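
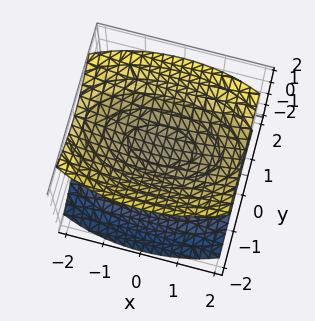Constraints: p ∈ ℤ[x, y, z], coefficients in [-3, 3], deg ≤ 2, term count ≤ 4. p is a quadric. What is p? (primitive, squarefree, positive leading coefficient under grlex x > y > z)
(a) There are 2 components. They look like related sheets of one shape, so recover p as a whole.
(b) deg p = 2. Two sheets facing apart; a quadric.
(c) Symmetries: it's symmetric under y → −y, forcing even powers of y; it's symmetric under z → −z, forcing even powers of z; the x ↦ −x reflection is a symmetry, so x appears only in even powers.
(d) Reading off the gridlines: no y-intercept at any integer in the box; the surface avoids every integer x-axis point in the box.
(e) Solving for integer coefficients yields p as stated.

x^2 + 3*y^2 - 3*z^2 + 1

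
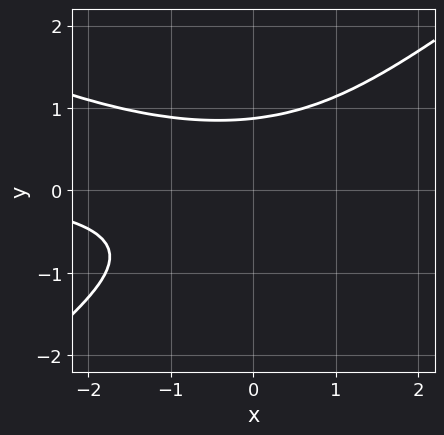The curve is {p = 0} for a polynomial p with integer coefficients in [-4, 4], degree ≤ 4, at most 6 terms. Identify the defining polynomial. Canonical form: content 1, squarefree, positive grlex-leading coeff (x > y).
x^2*y + x*y^2 - 3*y^3 + 2

(a) deg p = 3. No degree-2 curve has this shape.
(b) From the axis intercepts and sections: it misses every integer gridline on the x-axis.
(c) Putting this together gives p.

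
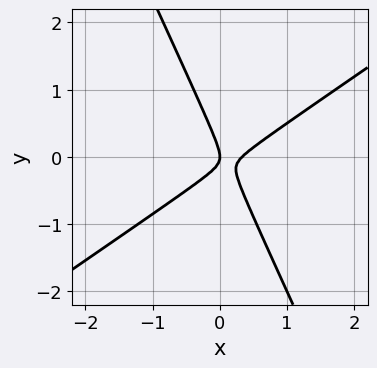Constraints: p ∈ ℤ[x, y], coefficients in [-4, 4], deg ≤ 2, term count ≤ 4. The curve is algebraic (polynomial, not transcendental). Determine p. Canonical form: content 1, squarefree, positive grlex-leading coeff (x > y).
First, degree: the shape is more complex than any degree-1 curve, so deg p = 2.
Then, from the axis intercepts and sections: one y-axis crossing is at y = 0; it meets the x-axis at x = 0 (among the integer gridlines).
Finally, solving for integer coefficients yields p as stated.

3*x^2 - 3*x*y - 2*y^2 - x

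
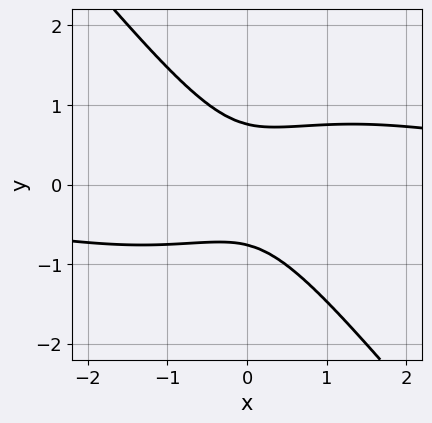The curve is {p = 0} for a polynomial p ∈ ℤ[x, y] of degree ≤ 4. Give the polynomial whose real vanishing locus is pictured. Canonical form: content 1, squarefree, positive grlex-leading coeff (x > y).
x^3*y + 3*x*y^3 + 3*y^4 - 2*x^2 - 1

First, deg p = 4.
Next, from the visible intercepts: no x-intercept at any integer in the box.
Finally, fitting integer coefficients to these (and the overall shape) gives p.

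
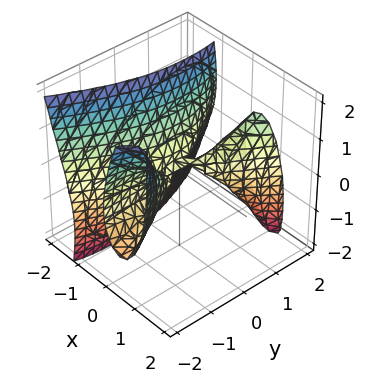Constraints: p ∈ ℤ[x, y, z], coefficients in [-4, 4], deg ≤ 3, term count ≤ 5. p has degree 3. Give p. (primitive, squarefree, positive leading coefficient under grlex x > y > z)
3*x^3 - x*y^2 + x*y*z + z^2

1. The degree is 3 — no degree-2 surface has this shape.
2. Reading off the gridlines: the visible y-axis segment lies entirely on the surface; it meets the x-axis at x = 0 (among the integer gridlines); it crosses the z-axis at the gridline z = 0.
3. Fitting integer coefficients to these (and the overall shape) gives p.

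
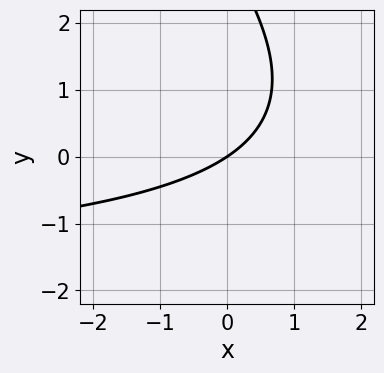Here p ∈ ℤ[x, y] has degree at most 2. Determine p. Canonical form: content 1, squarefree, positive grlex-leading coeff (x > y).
(a) deg p = 2. The shape is more complex than any degree-1 curve.
(b) From the axis intercepts and sections: it meets the y-axis at y = 0 (among the integer gridlines); it crosses the x-axis at the gridline x = 0.
(c) Putting this together gives p.

x*y + y^2 + 2*x - 3*y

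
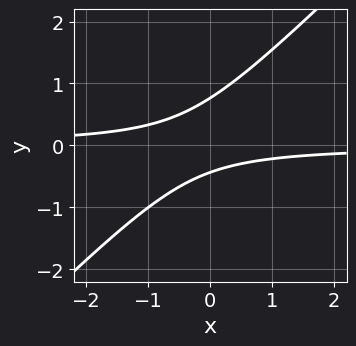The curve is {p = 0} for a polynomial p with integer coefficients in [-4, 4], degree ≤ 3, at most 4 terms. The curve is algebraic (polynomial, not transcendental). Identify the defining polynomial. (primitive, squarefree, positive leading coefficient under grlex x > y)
3*x*y - 3*y^2 + y + 1

(a) The degree is 2 — a generic line meets the curve in up to 2 points.
(b) From the visible intercepts: the curve avoids every integer x-axis point in the box.
(c) Matching integer coefficients to the picture gives p.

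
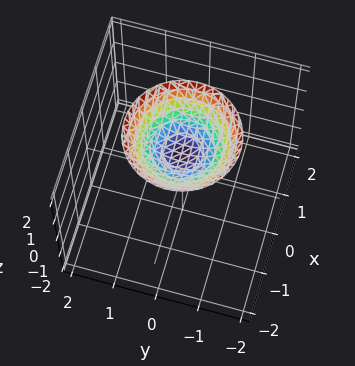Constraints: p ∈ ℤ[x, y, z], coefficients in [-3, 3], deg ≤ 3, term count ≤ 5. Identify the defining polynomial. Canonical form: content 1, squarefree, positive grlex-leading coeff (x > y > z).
2*x^2 + 2*y^2 - 3*z + 3

deg p = 2. The shape is more complex than any degree-1 surface.
Symmetry: the surface is invariant under rotation about z: p = q(x² + y², z).
Against the integer gridlines: one z-axis crossing is at z = 1; the surface avoids every integer x-axis point in the box; it misses every integer gridline on the y-axis.
These observations pin down the coefficients.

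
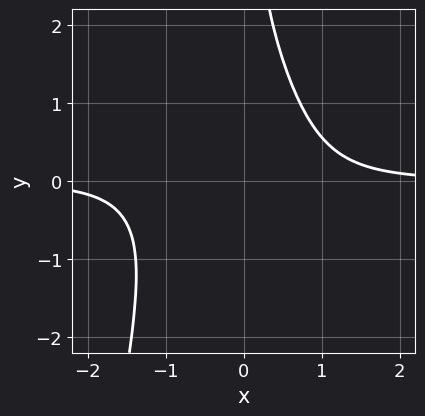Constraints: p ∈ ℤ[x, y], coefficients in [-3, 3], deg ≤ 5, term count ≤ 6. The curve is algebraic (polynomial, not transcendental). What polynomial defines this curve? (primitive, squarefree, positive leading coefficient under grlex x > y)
Degree: a generic line meets the curve in up to 4 points, so deg p = 4.
Checking where it meets the axes: it misses every integer gridline on the y-axis; the curve avoids every integer x-axis point in the box.
Matching integer coefficients to the picture gives p.

2*x^3*y + x^2*y + x*y^2 - 2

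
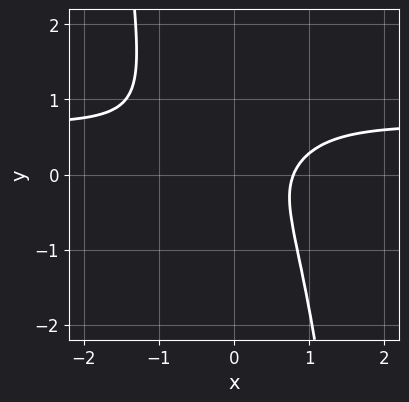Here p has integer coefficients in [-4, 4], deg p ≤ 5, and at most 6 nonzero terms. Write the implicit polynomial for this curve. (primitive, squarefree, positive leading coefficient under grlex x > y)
3*x^3*y - 2*x^3 + 2*y^2 + 1

Degree: the shape is more complex than any degree-3 curve, so deg p = 4.
Against the integer gridlines: no y-intercept at any integer in the box.
Assembling these constraints gives the stated polynomial.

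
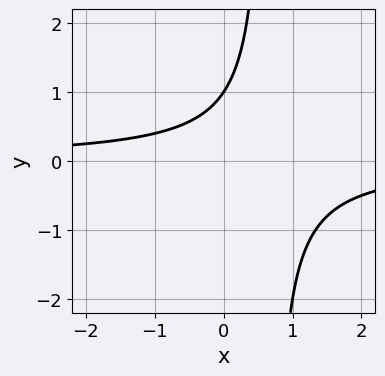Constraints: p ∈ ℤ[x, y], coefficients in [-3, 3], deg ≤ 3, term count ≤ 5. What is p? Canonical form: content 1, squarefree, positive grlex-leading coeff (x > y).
3*x*y - 2*y + 2

(a) The degree is 2 — the shape is more complex than any degree-1 curve.
(b) From the axis intercepts and sections: it crosses the y-axis at the gridline y = 1; it misses every integer gridline on the x-axis.
(c) Assembling these constraints gives the stated polynomial.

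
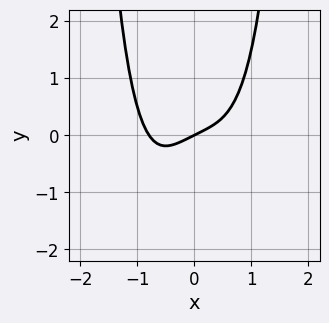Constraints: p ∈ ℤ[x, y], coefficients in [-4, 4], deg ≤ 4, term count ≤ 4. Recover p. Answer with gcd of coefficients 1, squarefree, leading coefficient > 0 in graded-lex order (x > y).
The degree is 4 — the shape is more complex than any degree-3 curve.
Checking where it meets the axes: one x-axis crossing is at x = 0; it meets the y-axis at y = 0 (among the integer gridlines).
These observations pin down the coefficients.

2*x^4 + x - 2*y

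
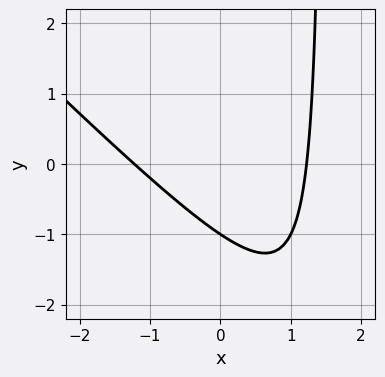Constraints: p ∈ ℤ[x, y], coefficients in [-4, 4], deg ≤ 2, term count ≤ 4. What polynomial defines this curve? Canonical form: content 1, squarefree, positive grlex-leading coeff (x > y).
2*x^2 + 2*x*y - 3*y - 3

First, deg p = 2. No degree-1 curve has this shape.
Next, checking where it meets the axes: one y-axis crossing is at y = -1.
Finally, matching integer coefficients to the picture gives p.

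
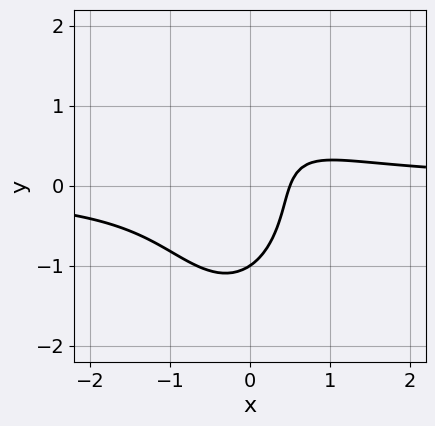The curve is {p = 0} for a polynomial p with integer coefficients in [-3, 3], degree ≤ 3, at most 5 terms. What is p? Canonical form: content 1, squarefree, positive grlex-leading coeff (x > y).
3*x^2*y + y^3 - 2*x + 1

First, degree: no degree-2 curve has this shape, so deg p = 3.
Then, from the visible intercepts: one y-axis crossing is at y = -1.
Finally, together with the visible shape, these determine p as stated.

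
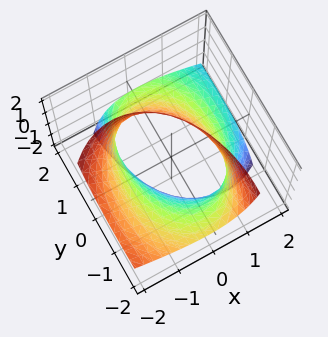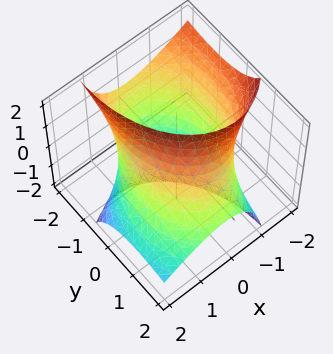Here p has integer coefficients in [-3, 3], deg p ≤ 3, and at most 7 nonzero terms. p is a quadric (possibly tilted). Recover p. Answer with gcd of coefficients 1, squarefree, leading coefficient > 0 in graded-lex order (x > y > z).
2*x^2 + 2*x*z + y^2 + 2*y*z - 3

Degree: a generic line meets the surface in up to 2 points, so deg p = 2.
Against the integer gridlines: the surface avoids every integer z-axis point in the box.
These observations pin down the coefficients.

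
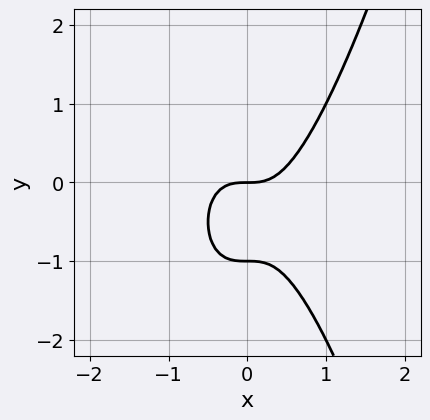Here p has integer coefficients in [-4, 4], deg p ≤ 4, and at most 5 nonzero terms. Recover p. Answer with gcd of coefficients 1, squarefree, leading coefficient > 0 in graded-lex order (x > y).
2*x^3 - y^2 - y

Degree: a generic line meets the curve in up to 3 points, so deg p = 3.
Checking where it meets the axes: one x-axis crossing is at x = 0; the y-axis gridline crossings are at y ∈ {-1, 0}.
Putting this together gives p.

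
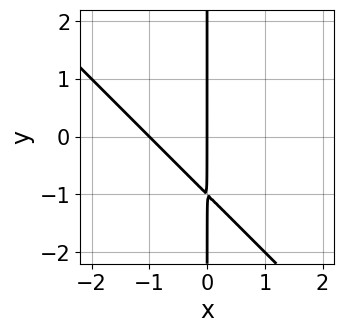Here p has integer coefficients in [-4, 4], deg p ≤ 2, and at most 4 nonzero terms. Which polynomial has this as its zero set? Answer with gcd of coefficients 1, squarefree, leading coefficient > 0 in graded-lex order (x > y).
x^2 + x*y + x

1. Degree: the shape is more complex than any degree-1 curve, so deg p = 2.
2. Checking where it meets the axes: the visible y-axis segment lies entirely on the curve; the x-axis gridline crossings are at x ∈ {-1, 0}.
3. Solving for integer coefficients yields p as stated.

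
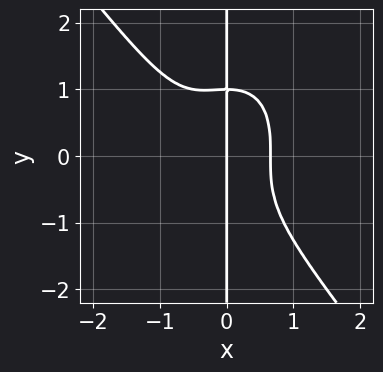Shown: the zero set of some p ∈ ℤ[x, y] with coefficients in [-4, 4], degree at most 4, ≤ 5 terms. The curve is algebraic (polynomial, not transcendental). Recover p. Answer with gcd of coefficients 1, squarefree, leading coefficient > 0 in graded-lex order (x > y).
2*x^4 + x*y^3 + x^3 - x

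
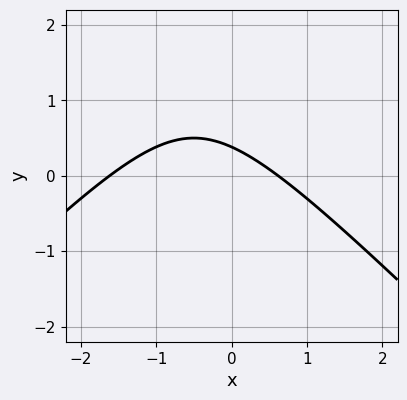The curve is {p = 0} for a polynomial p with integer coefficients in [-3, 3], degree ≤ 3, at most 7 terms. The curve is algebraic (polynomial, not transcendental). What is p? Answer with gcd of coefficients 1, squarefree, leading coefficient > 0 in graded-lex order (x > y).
First, the degree is 2 — no degree-1 curve has this shape.
Finally, solving for integer coefficients yields p as stated.

x^2 - y^2 + x + 3*y - 1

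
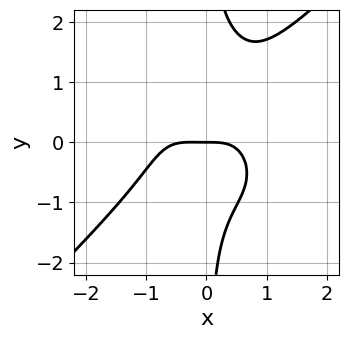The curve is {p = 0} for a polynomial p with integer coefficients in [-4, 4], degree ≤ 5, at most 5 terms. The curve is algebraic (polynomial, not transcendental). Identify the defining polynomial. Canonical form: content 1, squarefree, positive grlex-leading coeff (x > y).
3*x^4 - 3*x*y^3 + x^3 + 2*x*y^2 + 3*y

First, degree: the shape is more complex than any degree-3 curve, so deg p = 4.
Next, from the axis intercepts and sections: it crosses the x-axis at the gridline x = 0; it meets the y-axis at y = 0 (among the integer gridlines).
Finally, assembling these constraints gives the stated polynomial.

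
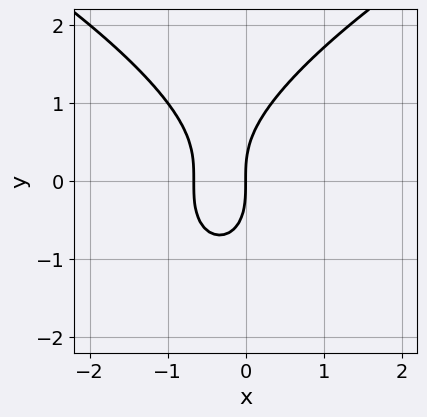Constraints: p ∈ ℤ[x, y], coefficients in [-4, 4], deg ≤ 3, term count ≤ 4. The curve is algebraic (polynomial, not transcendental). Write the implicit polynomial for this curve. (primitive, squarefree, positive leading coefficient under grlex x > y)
y^3 - 3*x^2 - 2*x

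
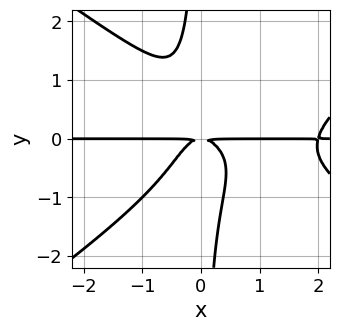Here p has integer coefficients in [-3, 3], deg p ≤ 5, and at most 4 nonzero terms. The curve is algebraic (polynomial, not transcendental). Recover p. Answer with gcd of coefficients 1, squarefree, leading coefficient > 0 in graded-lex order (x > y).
First, degree: a generic line meets the curve in up to 4 points, so deg p = 4.
Next, against the integer gridlines: every point of the x-axis in the box is on the curve.
Finally, assembling these constraints gives the stated polynomial.

x^3*y - 2*x*y^3 - 2*x^2*y - y^2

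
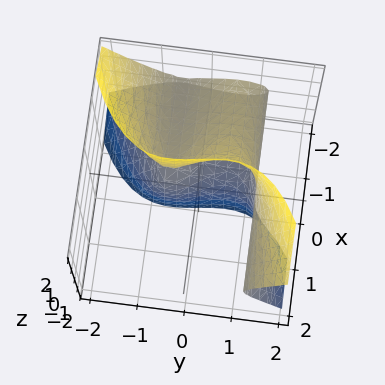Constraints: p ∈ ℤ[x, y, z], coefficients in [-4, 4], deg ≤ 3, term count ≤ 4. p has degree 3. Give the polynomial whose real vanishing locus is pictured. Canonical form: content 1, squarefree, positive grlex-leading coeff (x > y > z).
3*x*z^2 - 2*y^3 + 2*y + 1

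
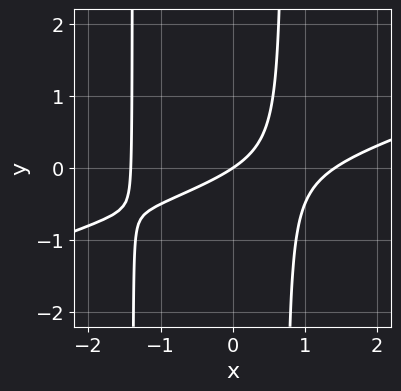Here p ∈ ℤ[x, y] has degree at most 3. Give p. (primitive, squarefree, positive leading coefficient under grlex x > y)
x^3 - 3*x^2*y - 2*x*y - 2*x + 3*y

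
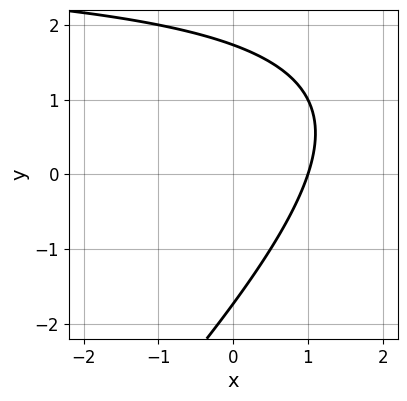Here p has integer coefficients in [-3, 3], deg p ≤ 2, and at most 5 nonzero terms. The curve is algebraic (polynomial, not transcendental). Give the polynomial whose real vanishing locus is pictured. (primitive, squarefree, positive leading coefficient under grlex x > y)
(a) deg p = 2. The shape is more complex than any degree-1 curve.
(b) Checking where it meets the axes: it crosses the x-axis at the gridline x = 1.
(c) These observations pin down the coefficients.

x*y - y^2 - 3*x + 3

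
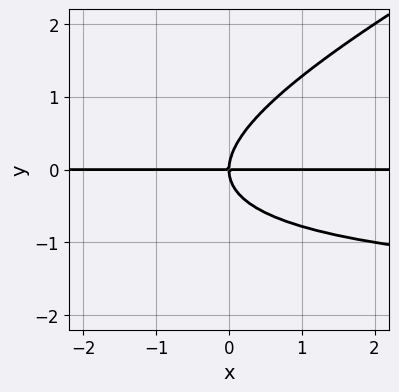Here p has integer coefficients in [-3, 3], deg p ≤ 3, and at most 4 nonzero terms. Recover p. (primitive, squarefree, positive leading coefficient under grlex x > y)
x*y^2 - 2*y^3 + 2*x*y

(a) Degree: the shape is more complex than any degree-2 curve, so deg p = 3.
(b) Reading off the gridlines: the visible x-axis segment lies entirely on the curve; it crosses the y-axis at the gridline y = 0.
(c) Assembling these constraints gives the stated polynomial.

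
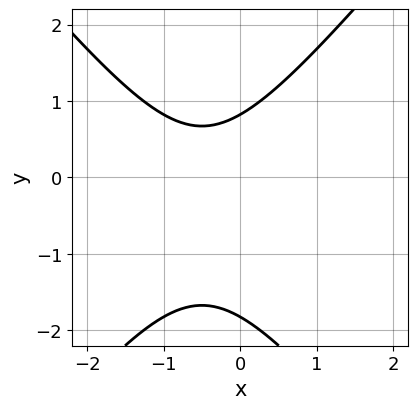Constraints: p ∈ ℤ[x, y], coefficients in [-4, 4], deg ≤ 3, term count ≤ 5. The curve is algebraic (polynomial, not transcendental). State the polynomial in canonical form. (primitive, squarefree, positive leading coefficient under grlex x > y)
First, the degree is 2 — the shape is more complex than any degree-1 curve.
Next, from the axis intercepts and sections: no x-intercept at any integer in the box.
Finally, fitting integer coefficients to these (and the overall shape) gives p.

3*x^2 - 2*y^2 + 3*x - 2*y + 3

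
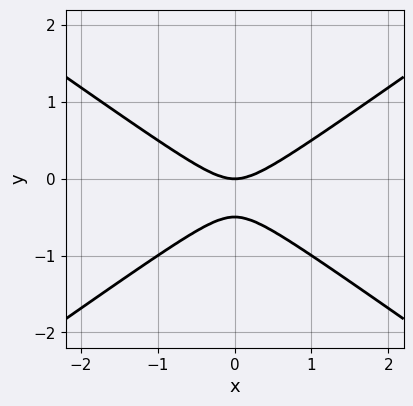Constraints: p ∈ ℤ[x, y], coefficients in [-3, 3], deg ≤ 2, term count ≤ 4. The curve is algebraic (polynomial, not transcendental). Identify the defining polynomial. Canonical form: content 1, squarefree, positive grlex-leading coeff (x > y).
The degree is 2 — a generic line meets the curve in up to 2 points.
Symmetries: mirror symmetry x ↦ −x ⇒ only even powers of x.
Checking where it meets the axes: one y-axis crossing is at y = 0; it crosses the x-axis at the gridline x = 0.
Solving for integer coefficients yields p as stated.

x^2 - 2*y^2 - y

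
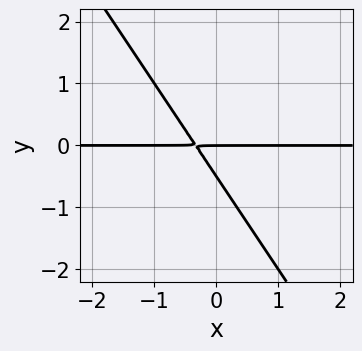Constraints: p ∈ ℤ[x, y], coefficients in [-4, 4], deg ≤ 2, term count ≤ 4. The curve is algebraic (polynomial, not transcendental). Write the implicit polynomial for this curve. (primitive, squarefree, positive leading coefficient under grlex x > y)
(a) Degree: a generic line meets the curve in up to 2 points, so deg p = 2.
(b) Checking where it meets the axes: every point of the x-axis in the box is on the curve; one y-axis crossing is at y = 0.
(c) Assembling these constraints gives the stated polynomial.

3*x*y + 2*y^2 + y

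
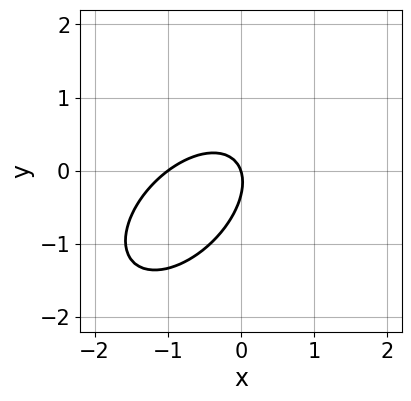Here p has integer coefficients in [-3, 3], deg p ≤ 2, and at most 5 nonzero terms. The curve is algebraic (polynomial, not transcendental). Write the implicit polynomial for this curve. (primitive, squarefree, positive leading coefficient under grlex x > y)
3*x^2 - 3*x*y + 3*y^2 + 3*x + y

(a) deg p = 2. A generic line meets the curve in up to 2 points.
(b) Observable constraints: it crosses the y-axis at the gridline y = 0; among the integer gridlines, it crosses the x-axis at x ∈ {-1, 0}.
(c) Solving for integer coefficients yields p as stated.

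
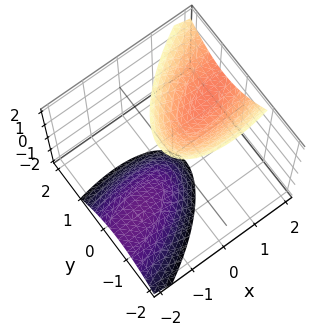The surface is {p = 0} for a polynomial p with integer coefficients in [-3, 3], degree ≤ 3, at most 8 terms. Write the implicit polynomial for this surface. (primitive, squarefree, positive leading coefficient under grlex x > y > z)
x^2 - 2*x*y - 2*x*z + 3*y^2 - z^2 + 2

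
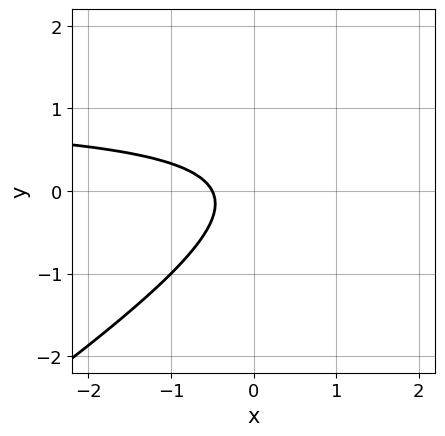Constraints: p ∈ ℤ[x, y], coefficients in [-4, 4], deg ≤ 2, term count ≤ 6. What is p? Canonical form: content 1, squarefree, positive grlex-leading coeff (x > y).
2*x*y - 3*y^2 - 2*x - 1

1. The degree is 2 — the shape is more complex than any degree-1 curve.
2. Reading off the gridlines: it misses every integer gridline on the y-axis.
3. Assembling these constraints gives the stated polynomial.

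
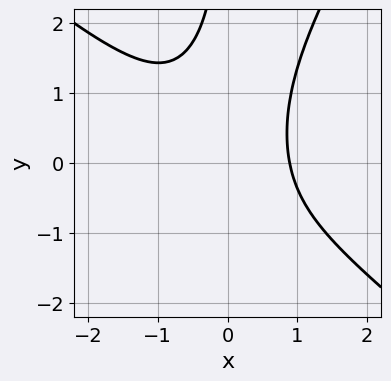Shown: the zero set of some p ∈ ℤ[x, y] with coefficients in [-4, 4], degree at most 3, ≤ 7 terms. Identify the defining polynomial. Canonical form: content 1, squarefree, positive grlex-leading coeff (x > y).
3*x^3 + 2*x^2*y - 2*x*y^2 + x - 3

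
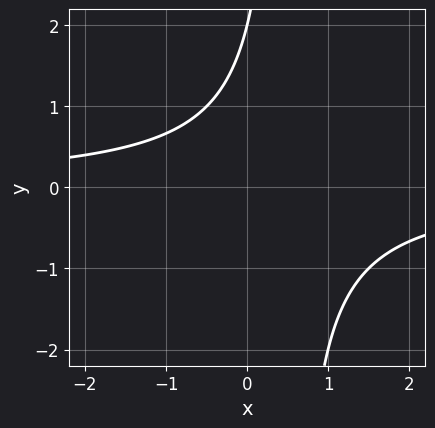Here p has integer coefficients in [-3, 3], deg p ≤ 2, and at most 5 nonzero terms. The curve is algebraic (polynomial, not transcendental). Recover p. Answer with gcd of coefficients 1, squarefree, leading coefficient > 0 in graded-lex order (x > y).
2*x*y - y + 2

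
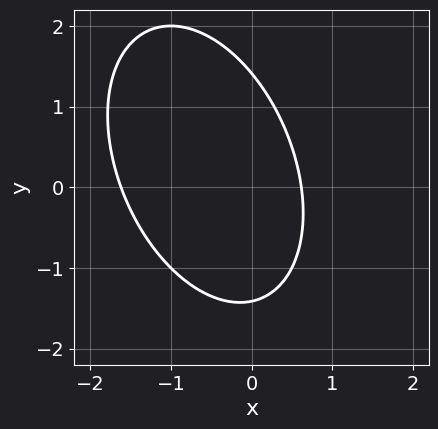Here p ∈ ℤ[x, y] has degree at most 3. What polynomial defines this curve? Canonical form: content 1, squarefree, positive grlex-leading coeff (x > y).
The degree is 2 — no degree-1 curve has this shape.
The integer polynomial consistent with all of this is the stated p.

2*x^2 + x*y + y^2 + 2*x - 2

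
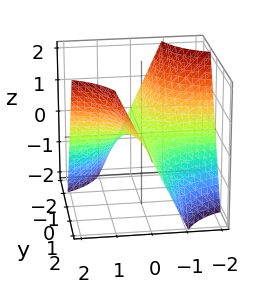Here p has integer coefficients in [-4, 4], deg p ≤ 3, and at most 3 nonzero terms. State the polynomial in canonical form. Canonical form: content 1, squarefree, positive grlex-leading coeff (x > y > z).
x*y - z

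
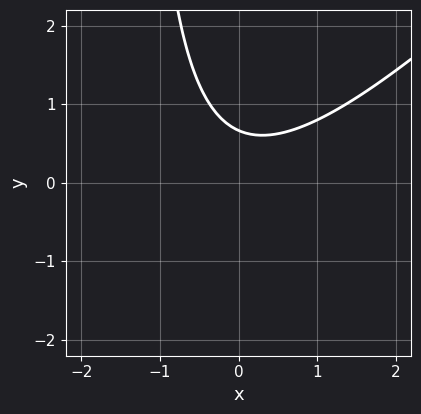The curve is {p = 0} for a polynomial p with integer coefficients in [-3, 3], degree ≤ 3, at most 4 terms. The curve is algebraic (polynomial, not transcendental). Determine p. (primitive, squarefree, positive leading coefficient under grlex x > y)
First, the degree is 2 — no degree-1 curve has this shape.
Next, against the integer gridlines: no x-intercept at any integer in the box.
Finally, putting this together gives p.

2*x^2 - 2*x*y - 3*y + 2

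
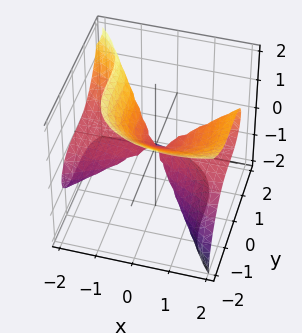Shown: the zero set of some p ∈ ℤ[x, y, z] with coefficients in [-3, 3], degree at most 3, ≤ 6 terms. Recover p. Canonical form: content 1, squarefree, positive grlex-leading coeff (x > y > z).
x^2*z - x*z^2 - y^3 - z^3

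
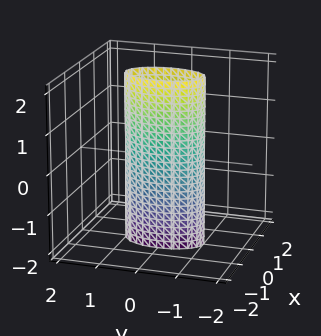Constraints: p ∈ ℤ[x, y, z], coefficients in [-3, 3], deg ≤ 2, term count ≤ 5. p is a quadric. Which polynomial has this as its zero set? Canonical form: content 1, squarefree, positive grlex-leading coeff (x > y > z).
3*x^2 + y^2 - 1

First, deg p = 2. Constant cross-section along one axis; a quadric.
Then, symmetries: it's symmetric under y → −y, forcing even powers of y; mirror symmetry z ↦ −z ⇒ only even powers of z; the x ↦ −x reflection is a symmetry, so x appears only in even powers.
Next, against the integer gridlines: among the integer gridlines, it crosses the y-axis at y ∈ {-1, 1}; no z-intercept at any integer in the box.
Finally, the integer polynomial consistent with all of this is the stated p.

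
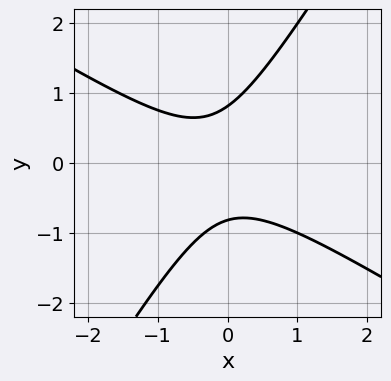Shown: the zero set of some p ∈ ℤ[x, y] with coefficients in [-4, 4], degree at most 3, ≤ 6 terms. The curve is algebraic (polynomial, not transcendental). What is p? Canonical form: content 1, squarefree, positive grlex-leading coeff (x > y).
First, degree: a generic line meets the curve in up to 2 points, so deg p = 2.
Next, observable constraints: no x-intercept at any integer in the box.
Finally, these observations pin down the coefficients.

3*x^2 + 3*x*y - 3*y^2 + x + 2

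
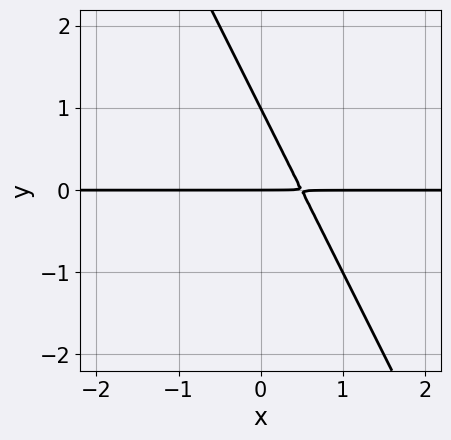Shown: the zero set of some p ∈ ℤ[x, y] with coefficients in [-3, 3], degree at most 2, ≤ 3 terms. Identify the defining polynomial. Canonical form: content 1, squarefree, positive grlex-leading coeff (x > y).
1. deg p = 2.
2. Observable constraints: the visible x-axis segment lies entirely on the curve; the y-axis gridline crossings are at y ∈ {0, 1}.
3. Matching integer coefficients to the picture gives p.

2*x*y + y^2 - y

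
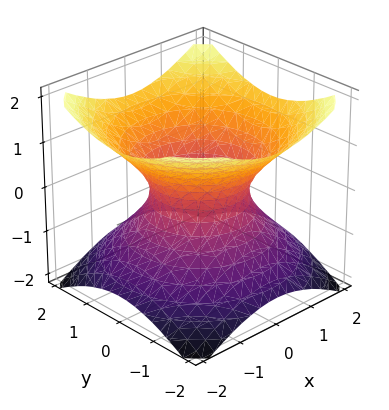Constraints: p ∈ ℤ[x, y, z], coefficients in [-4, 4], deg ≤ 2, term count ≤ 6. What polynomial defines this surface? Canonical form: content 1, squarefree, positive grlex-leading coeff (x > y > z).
2*x^2 + 2*y^2 - 3*z^2 - 2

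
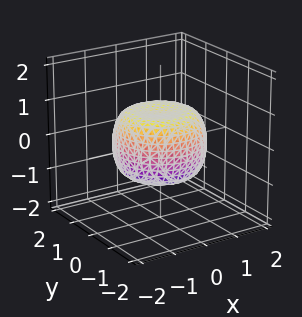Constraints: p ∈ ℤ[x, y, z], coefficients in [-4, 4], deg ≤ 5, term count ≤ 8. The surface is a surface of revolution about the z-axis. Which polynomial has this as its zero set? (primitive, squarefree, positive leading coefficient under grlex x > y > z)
2*x^4 + 4*x^2*y^2 + 2*y^4 - 2*x^2 - 2*y^2 + 3*z^2 - 2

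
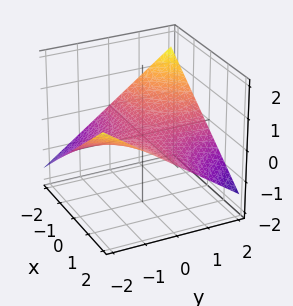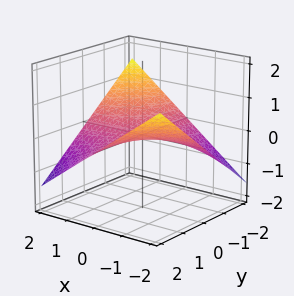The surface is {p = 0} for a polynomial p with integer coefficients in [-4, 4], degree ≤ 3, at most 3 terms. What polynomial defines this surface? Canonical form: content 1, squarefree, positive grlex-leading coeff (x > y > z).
x*y + 3*z

(a) The degree is 2 — a saddle surface; a quadric.
(b) Against the integer gridlines: every point of the x-axis in the box is on the surface; every point of the y-axis in the box is on the surface; it meets the z-axis at z = 0 (among the integer gridlines).
(c) Putting this together gives p.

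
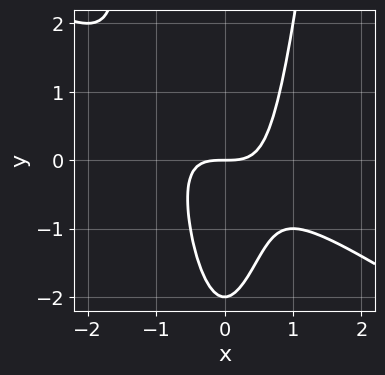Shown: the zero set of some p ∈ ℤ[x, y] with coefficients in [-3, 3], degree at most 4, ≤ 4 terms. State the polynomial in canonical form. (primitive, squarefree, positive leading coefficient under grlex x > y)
2*x^3 + 3*x^2*y - y^2 - 2*y

(a) deg p = 3. The shape is more complex than any degree-2 curve.
(b) Reading off the gridlines: it crosses the x-axis at the gridline x = 0; the y-axis gridline crossings are at y ∈ {-2, 0}.
(c) The integer polynomial consistent with all of this is the stated p.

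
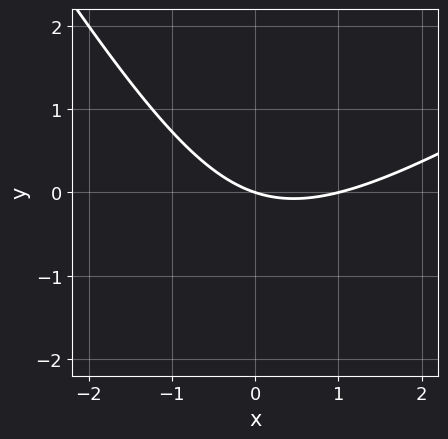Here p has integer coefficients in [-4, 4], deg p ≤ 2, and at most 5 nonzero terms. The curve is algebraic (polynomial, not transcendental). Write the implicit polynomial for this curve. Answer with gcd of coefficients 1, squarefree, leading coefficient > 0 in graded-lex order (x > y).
1. deg p = 2. No degree-1 curve has this shape.
2. Reading off the gridlines: it meets the y-axis at y = 0 (among the integer gridlines); among the integer gridlines, it crosses the x-axis at x ∈ {0, 1}.
3. Fitting integer coefficients to these (and the overall shape) gives p.

x^2 - x*y - y^2 - x - 3*y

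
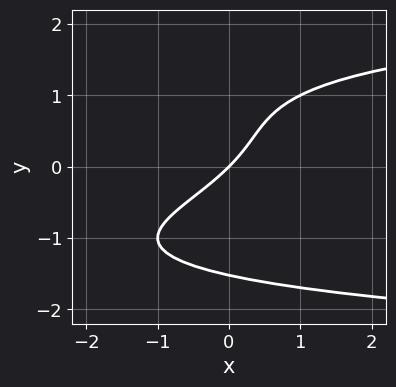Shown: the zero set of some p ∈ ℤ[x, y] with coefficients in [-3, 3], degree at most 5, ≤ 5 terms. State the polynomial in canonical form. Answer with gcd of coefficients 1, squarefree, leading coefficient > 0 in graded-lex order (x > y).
The degree is 4 — the shape is more complex than any degree-3 curve.
From the axis intercepts and sections: it meets the y-axis at y = 0 (among the integer gridlines); it meets the x-axis at x = 0 (among the integer gridlines).
Assembling these constraints gives the stated polynomial.

y^4 - y^2 - 2*x + 2*y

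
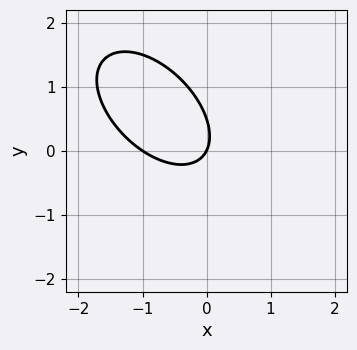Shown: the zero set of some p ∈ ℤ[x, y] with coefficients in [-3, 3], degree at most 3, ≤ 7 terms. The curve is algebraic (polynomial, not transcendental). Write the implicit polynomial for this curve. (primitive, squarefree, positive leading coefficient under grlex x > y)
1. Degree: the shape is more complex than any degree-1 curve, so deg p = 2.
2. Observable constraints: it meets the y-axis at y = 0 (among the integer gridlines); the x-axis gridline crossings are at x ∈ {-1, 0}.
3. Assembling these constraints gives the stated polynomial.

2*x^2 + 2*x*y + 2*y^2 + 2*x - y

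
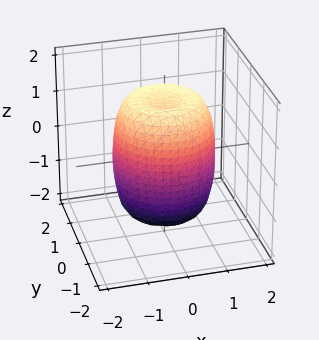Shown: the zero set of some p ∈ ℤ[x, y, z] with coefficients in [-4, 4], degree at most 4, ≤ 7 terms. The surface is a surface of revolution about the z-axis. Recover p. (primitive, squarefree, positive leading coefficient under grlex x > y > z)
2*x^4 + 4*x^2*y^2 + 2*y^4 - 2*x^2 - 2*y^2 + z^2 - 2

(a) deg p = 4.
(b) By symmetry, the z-axis is an axis of rotation, so x and y enter only as x² + y².
(c) Observable constraints: a circular section at z = -1 has radius between 1 and 2.
(d) The integer polynomial consistent with all of this is the stated p.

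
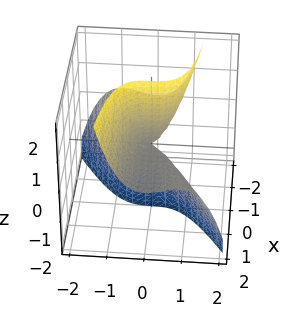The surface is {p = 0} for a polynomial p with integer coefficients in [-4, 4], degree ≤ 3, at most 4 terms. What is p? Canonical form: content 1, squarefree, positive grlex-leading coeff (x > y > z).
2*x*y^2 - 3*y^3 - 3*x*z

deg p = 3. A generic line meets the surface in up to 3 points.
From the axis intercepts and sections: the visible z-axis segment lies entirely on the surface; every point of the x-axis in the box is on the surface; one y-axis crossing is at y = 0.
Matching integer coefficients to the picture gives p.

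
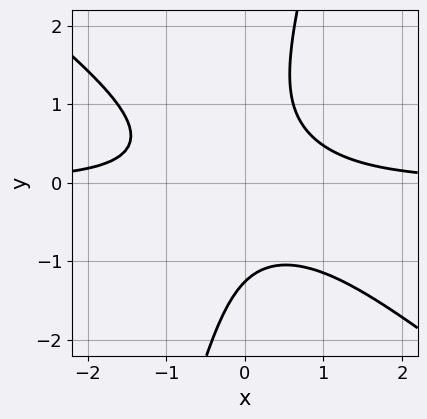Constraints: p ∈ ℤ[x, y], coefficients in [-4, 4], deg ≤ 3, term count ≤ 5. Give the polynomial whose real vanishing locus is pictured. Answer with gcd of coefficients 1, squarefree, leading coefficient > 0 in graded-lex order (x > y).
1. deg p = 3. A generic line meets the curve in up to 3 points.
2. Observable constraints: the curve avoids every integer x-axis point in the box.
3. Solving for integer coefficients yields p as stated.

3*x^2*y + 3*x*y^2 - y^3 - 2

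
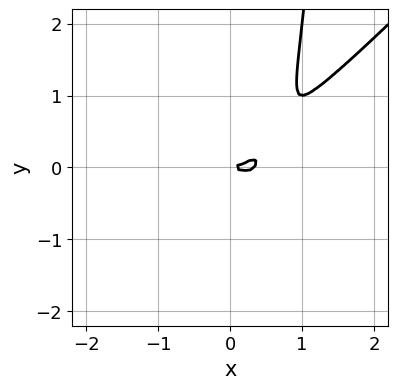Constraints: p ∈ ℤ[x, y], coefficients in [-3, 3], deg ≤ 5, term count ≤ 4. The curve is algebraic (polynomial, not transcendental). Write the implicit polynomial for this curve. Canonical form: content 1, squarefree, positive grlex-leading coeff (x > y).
Degree: a generic line meets the curve in up to 4 points, so deg p = 4.
From the axis intercepts and sections: it crosses the y-axis at the gridline y = 0; it crosses the x-axis at the gridline x = 0.
These observations pin down the coefficients.

3*x^4 - 3*x^3*y - x^3 + y^2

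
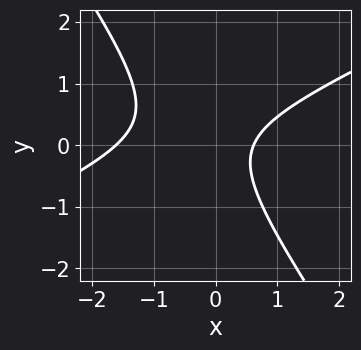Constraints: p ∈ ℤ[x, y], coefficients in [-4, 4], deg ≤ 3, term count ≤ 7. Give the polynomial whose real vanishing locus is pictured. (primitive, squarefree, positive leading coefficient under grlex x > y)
2*x^2 - 3*x*y - 3*y^2 + 2*x - 2

(a) deg p = 2. The shape is more complex than any degree-1 curve.
(b) Observable constraints: the curve avoids every integer y-axis point in the box.
(c) Solving for integer coefficients yields p as stated.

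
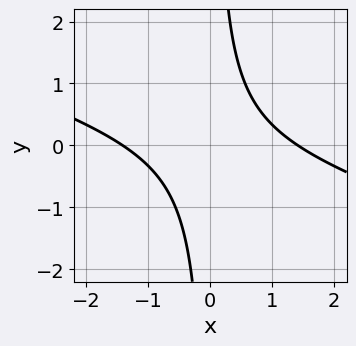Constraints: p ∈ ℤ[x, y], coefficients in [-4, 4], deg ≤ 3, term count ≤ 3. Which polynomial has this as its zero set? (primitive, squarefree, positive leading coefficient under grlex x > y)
(a) The degree is 2 — no degree-1 curve has this shape.
(b) Checking where it meets the axes: no y-intercept at any integer in the box.
(c) Matching integer coefficients to the picture gives p.

x^2 + 3*x*y - 2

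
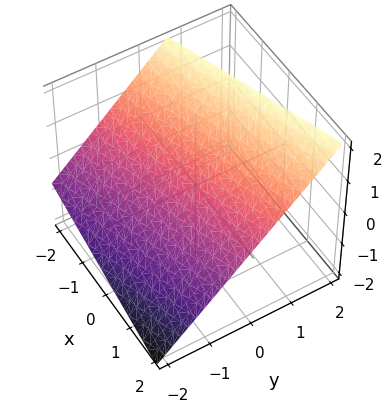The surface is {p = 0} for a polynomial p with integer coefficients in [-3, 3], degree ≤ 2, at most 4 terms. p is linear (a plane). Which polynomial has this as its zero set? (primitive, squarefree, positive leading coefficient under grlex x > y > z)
x - 3*y + 3*z - 2

(a) The degree is 1 — the surface is flat (a plane).
(b) From the axis intercepts and sections: one x-axis crossing is at x = 2.
(c) Assembling these constraints gives the stated polynomial.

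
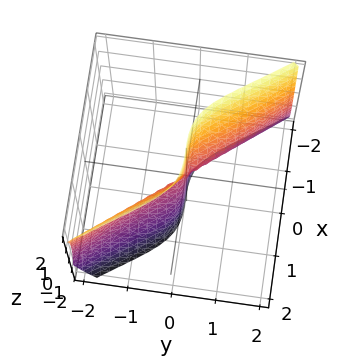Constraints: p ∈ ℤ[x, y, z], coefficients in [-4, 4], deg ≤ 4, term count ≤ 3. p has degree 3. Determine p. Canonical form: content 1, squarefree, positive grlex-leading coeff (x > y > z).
3*x^3 + 2*y^3 + 2*y*z^2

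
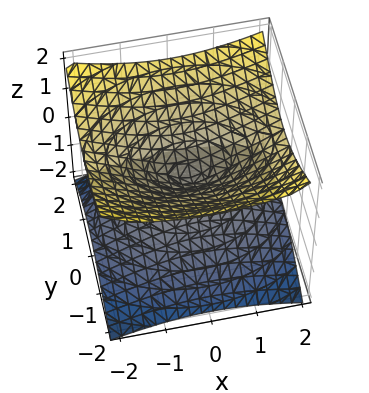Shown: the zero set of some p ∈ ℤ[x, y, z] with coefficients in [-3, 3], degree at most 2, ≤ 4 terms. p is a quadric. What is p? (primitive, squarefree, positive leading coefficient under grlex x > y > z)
The degree is 2 — a double cone through the origin; a quadric.
Symmetries: mirror symmetry y ↦ −y ⇒ only even powers of y; the x ↦ −x reflection is a symmetry, so x appears only in even powers; the z ↦ −z reflection is a symmetry, so z appears only in even powers.
Observable constraints: one z-axis crossing is at z = 0; it meets the y-axis at y = 0 (among the integer gridlines); it meets the x-axis at x = 0 (among the integer gridlines).
These observations pin down the coefficients.

x^2 + 2*y^2 - 3*z^2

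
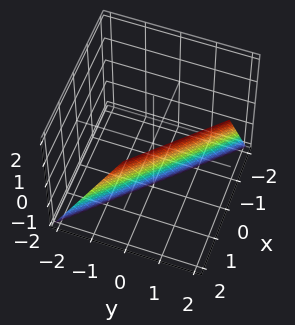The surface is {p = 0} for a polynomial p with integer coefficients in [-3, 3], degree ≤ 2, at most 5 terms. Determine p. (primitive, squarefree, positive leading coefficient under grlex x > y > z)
1. The degree is 1 — every cross-section is a straight line — this is a plane.
2. Checking where it meets the axes: it meets the y-axis at y = 1 (among the integer gridlines); one x-axis crossing is at x = 1.
3. These observations pin down the coefficients.

2*x + 2*y - z - 2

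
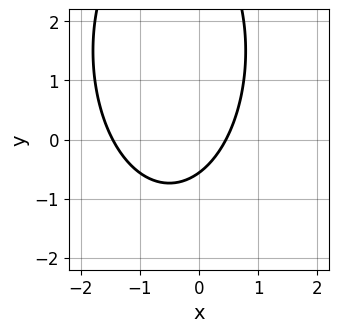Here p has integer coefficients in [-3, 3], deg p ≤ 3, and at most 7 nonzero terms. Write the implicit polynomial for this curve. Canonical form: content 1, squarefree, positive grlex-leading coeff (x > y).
1. The degree is 2 — a generic line meets the curve in up to 2 points.
2. Putting this together gives p.

3*x^2 + y^2 + 3*x - 3*y - 2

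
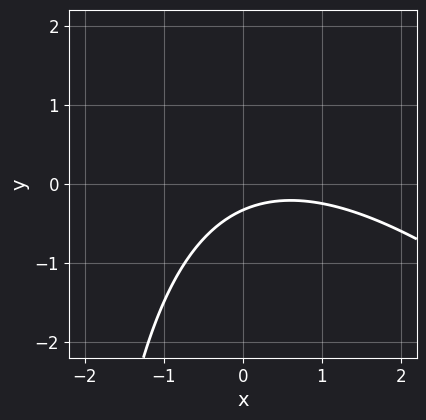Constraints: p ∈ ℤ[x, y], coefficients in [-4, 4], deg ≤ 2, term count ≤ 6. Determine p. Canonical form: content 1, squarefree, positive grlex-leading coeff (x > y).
1. The degree is 2 — the shape is more complex than any degree-1 curve.
2. Checking where it meets the axes: the curve avoids every integer x-axis point in the box.
3. Assembling these constraints gives the stated polynomial.

x^2 + x*y - x + 3*y + 1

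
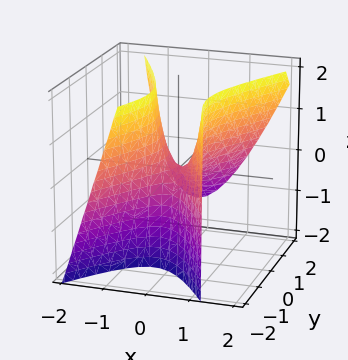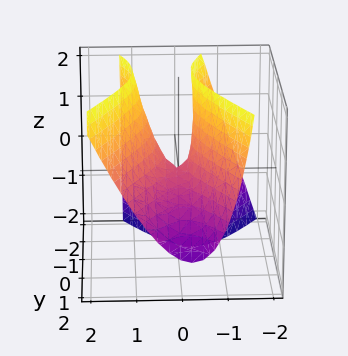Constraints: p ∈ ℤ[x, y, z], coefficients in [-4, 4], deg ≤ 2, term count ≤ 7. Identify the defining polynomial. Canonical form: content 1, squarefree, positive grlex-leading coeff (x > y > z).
3*x^2 - x*z - y^2 - y*z - z

1. The degree is 2 — no degree-1 surface has this shape.
2. Reading off the gridlines: one z-axis crossing is at z = 0; it meets the x-axis at x = 0 (among the integer gridlines).
3. Putting this together gives p.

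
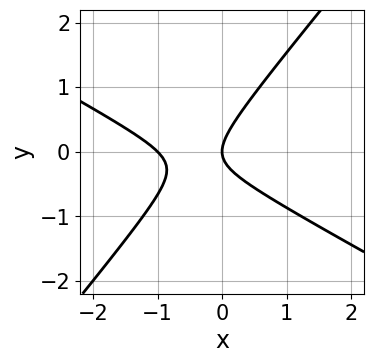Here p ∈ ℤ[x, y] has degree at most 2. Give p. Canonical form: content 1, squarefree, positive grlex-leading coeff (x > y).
2*x^2 + 2*x*y - 3*y^2 + 2*x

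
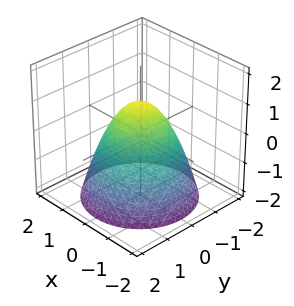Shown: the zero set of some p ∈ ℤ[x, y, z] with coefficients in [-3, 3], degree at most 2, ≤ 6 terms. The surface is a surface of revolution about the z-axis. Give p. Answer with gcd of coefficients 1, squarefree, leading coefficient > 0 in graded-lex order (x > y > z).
x^2 + y^2 + z - 1

(a) Degree: the shape is more complex than any degree-1 surface, so deg p = 2.
(b) Symmetry: the z-axis is an axis of rotation, so x and y enter only as x² + y².
(c) Checking where it meets the axes: the y-axis gridline crossings are at y ∈ {-1, 1}; a circular section at z = 0 has radius exactly 1; the x-axis gridline crossings are at x ∈ {-1, 1}; one z-axis crossing is at z = 1.
(d) Matching integer coefficients to the picture gives p.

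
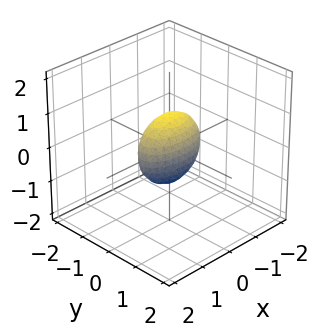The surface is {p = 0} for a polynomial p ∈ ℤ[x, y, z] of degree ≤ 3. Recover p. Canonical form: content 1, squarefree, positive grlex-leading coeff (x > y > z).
Degree: a closed, bounded, convex surface; a quadric, so deg p = 2.
Symmetries: the x ↦ −x reflection is a symmetry, so x appears only in even powers; mirror symmetry z ↦ −z ⇒ only even powers of z; it's symmetric under y → −y, forcing even powers of y.
Observable constraints: the x-axis gridline crossings are at x ∈ {-1, 1}; the z-axis gridline crossings are at z ∈ {-1, 1}.
Together with the visible shape, these determine p as stated.

x^2 + 3*y^2 + z^2 - 1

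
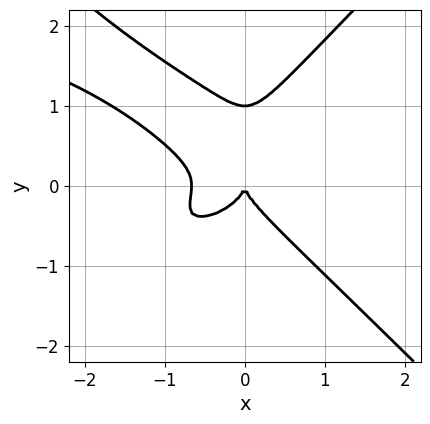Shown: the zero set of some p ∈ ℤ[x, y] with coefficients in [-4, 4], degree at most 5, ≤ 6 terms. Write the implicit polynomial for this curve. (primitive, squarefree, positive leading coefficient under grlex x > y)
First, degree: no degree-3 curve has this shape, so deg p = 4.
Then, from the axis intercepts and sections: it crosses the x-axis at the gridline x = 0; among the integer gridlines, it crosses the y-axis at y ∈ {0, 1}.
Finally, matching integer coefficients to the picture gives p.

3*x^2*y^2 - 3*y^4 + 3*x^3 + 3*y^3 + 2*x^2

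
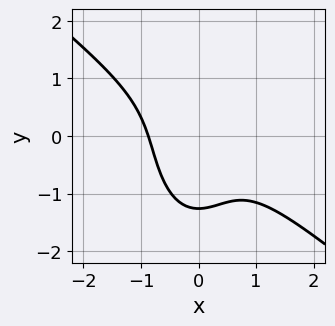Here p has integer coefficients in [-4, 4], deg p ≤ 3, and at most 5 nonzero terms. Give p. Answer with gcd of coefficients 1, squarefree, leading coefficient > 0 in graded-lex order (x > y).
First, the degree is 3 — a generic line meets the curve in up to 3 points.
Finally, putting this together gives p.

3*x^3 + 3*x^2*y + y^3 + 2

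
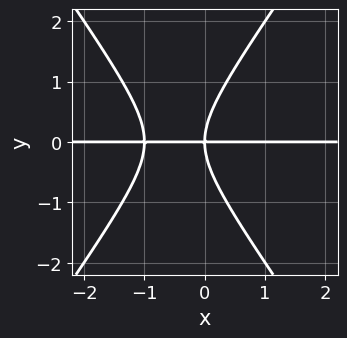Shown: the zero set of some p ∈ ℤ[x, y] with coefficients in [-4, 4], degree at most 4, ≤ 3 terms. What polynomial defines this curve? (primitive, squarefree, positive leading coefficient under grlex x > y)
2*x^2*y - y^3 + 2*x*y

deg p = 3.
From the axis intercepts and sections: it meets the y-axis at y = 0 (among the integer gridlines); the visible x-axis segment lies entirely on the curve.
These observations pin down the coefficients.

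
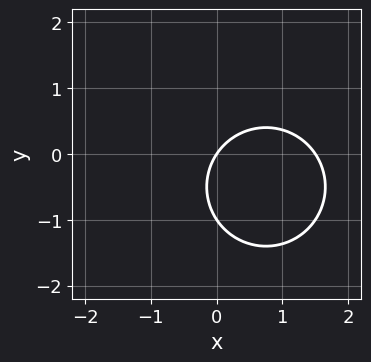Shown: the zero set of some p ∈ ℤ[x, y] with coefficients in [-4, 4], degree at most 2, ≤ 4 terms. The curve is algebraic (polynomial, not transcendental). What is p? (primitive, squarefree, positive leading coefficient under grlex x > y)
2*x^2 + 2*y^2 - 3*x + 2*y

(a) deg p = 2. The shape is more complex than any degree-1 curve.
(b) From the axis intercepts and sections: among the integer gridlines, it crosses the y-axis at y ∈ {-1, 0}; it meets the x-axis at x = 0 (among the integer gridlines).
(c) Fitting integer coefficients to these (and the overall shape) gives p.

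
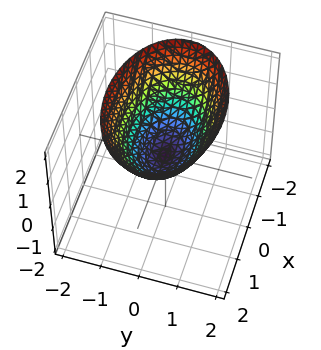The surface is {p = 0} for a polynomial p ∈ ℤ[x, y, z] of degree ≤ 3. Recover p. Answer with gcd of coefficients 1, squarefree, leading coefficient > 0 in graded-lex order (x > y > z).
x^2 + 2*y^2 - 2*z

First, the degree is 2 — a single bowl opening along one axis; a quadric.
Next, symmetries: it's symmetric under x → −x, forcing even powers of x; it's symmetric under y → −y, forcing even powers of y.
Next, from the axis intercepts and sections: it meets the z-axis at z = 0 (among the integer gridlines); it meets the x-axis at x = 0 (among the integer gridlines); it crosses the y-axis at the gridline y = 0.
Finally, fitting integer coefficients to these (and the overall shape) gives p.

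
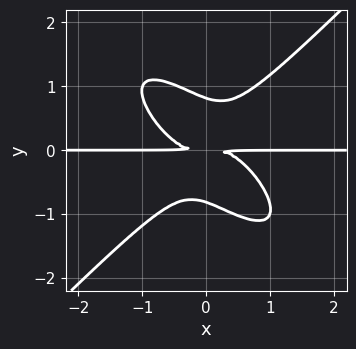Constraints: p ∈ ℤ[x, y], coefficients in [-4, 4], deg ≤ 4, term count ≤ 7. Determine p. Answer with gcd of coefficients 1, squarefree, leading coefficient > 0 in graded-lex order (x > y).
3*x^3*y + 2*x^2*y^2 - 2*x*y^3 - 3*y^4 + 2*y^2

First, deg p = 4. The shape is more complex than any degree-3 curve.
Next, checking where it meets the axes: every point of the x-axis in the box is on the curve.
Finally, together with the visible shape, these determine p as stated.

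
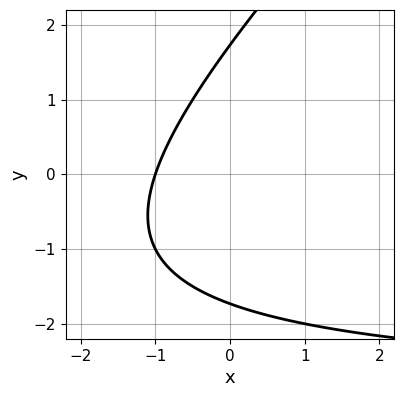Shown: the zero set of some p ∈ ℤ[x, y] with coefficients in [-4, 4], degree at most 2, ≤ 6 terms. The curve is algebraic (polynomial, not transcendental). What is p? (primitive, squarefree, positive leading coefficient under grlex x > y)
x*y - y^2 + 3*x + 3

Degree: the shape is more complex than any degree-1 curve, so deg p = 2.
From the axis intercepts and sections: it meets the x-axis at x = -1 (among the integer gridlines).
Assembling these constraints gives the stated polynomial.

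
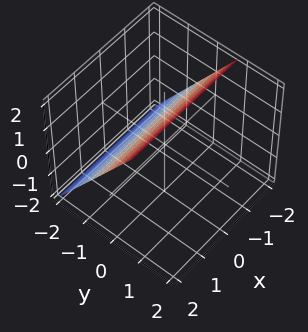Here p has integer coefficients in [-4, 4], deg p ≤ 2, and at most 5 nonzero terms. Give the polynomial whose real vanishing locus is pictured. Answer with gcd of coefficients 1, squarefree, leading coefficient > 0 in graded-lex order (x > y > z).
The degree is 1 — every cross-section is a straight line — this is a plane.
Observable constraints: it crosses the z-axis at the gridline z = 1; the surface avoids every integer x-axis point in the box.
The integer polynomial consistent with all of this is the stated p.

3*y - 2*z + 2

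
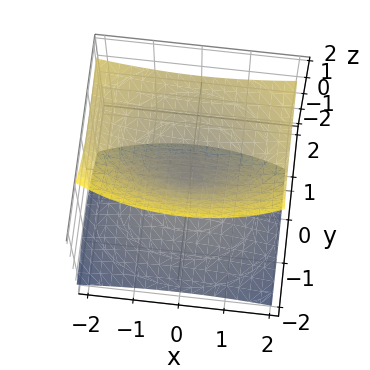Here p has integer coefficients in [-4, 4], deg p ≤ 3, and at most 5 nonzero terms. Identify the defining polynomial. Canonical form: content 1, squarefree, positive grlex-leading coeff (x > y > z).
x^2 + 2*y^2 - 3*y*z - 3*z^2

Degree: a generic line meets the surface in up to 2 points, so deg p = 2.
Against the integer gridlines: it meets the y-axis at y = 0 (among the integer gridlines); it meets the x-axis at x = 0 (among the integer gridlines).
Putting this together gives p.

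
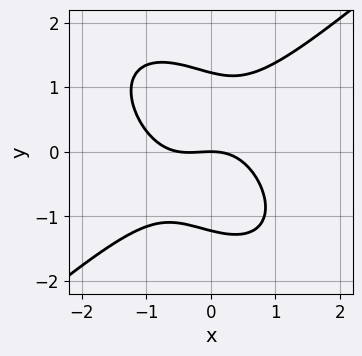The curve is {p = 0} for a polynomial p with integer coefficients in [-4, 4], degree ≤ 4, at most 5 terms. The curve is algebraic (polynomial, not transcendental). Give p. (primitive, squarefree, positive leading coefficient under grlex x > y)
First, degree: the shape is more complex than any degree-2 curve, so deg p = 3.
Then, from the visible intercepts: it crosses the x-axis at the gridline x = 0; it meets the y-axis at y = 0 (among the integer gridlines).
Finally, solving for integer coefficients yields p as stated.

2*x^3 - x*y^2 - 2*y^3 + x^2 + 3*y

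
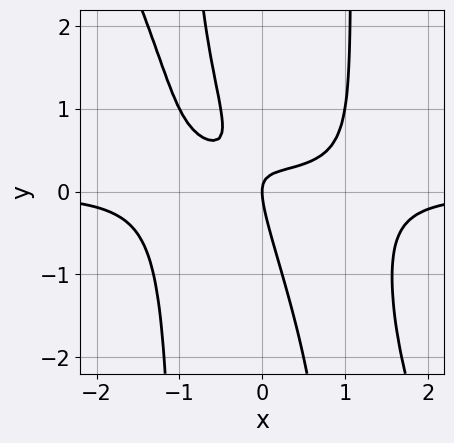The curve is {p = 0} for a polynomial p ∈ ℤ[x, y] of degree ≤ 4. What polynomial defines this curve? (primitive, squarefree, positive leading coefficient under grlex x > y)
2*x^3*y + x^2*y^2 - 3*x*y - y^2 + x

(a) The degree is 4 — the shape is more complex than any degree-3 curve.
(b) Checking where it meets the axes: one y-axis crossing is at y = 0; it meets the x-axis at x = 0 (among the integer gridlines).
(c) Together with the visible shape, these determine p as stated.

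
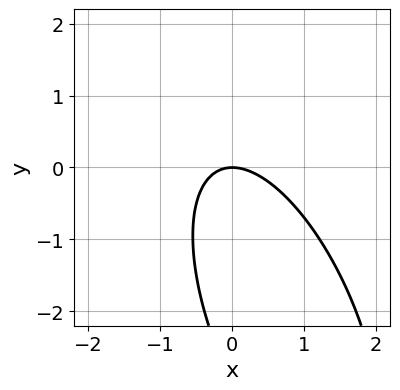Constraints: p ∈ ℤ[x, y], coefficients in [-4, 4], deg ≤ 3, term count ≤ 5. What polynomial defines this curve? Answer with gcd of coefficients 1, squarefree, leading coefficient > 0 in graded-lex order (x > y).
3*x^2 + 2*x*y + y^2 + 3*y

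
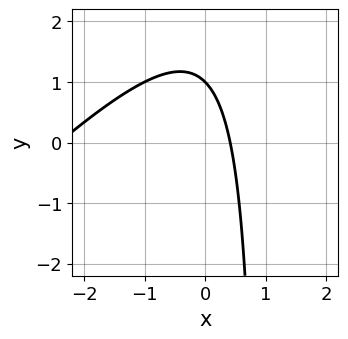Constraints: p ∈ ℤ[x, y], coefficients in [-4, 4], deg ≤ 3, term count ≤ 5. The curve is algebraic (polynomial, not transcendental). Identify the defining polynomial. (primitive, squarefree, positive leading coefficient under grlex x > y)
1. The degree is 2 — a generic line meets the curve in up to 2 points.
2. Against the integer gridlines: it crosses the y-axis at the gridline y = 1.
3. Solving for integer coefficients yields p as stated.

x^2 - x*y + 2*x + y - 1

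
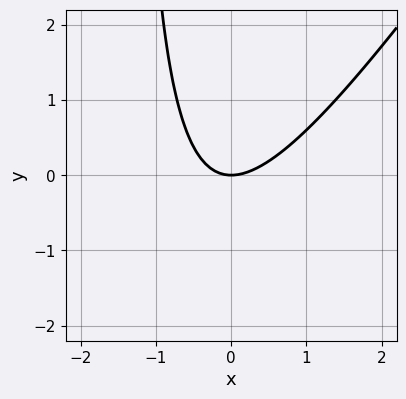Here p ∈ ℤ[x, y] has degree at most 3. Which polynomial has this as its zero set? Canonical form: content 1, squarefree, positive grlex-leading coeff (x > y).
1. Degree: the shape is more complex than any degree-1 curve, so deg p = 2.
2. Observable constraints: one y-axis crossing is at y = 0; it crosses the x-axis at the gridline x = 0.
3. Solving for integer coefficients yields p as stated.

3*x^2 - 2*x*y - 3*y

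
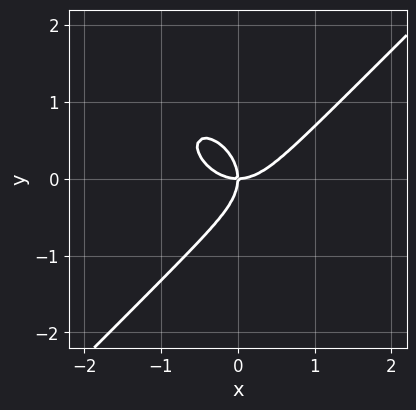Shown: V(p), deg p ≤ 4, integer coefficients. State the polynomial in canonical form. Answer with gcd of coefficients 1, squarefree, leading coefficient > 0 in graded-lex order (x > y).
First, deg p = 3.
Next, observable constraints: one x-axis crossing is at x = 0; one y-axis crossing is at y = 0.
Finally, these observations pin down the coefficients.

x^3 - y^3 - x*y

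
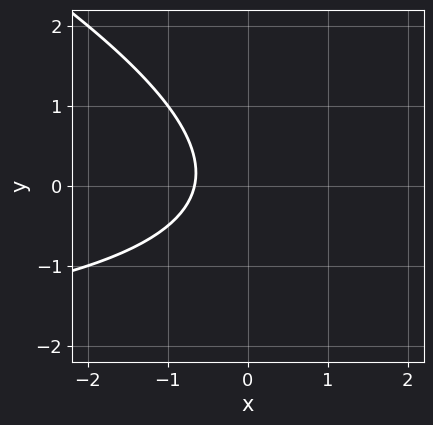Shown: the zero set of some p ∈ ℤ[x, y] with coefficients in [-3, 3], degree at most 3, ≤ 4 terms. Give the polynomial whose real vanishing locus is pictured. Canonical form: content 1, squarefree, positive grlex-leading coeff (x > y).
1. Degree: no degree-1 curve has this shape, so deg p = 2.
2. From the visible intercepts: it misses every integer gridline on the y-axis.
3. The integer polynomial consistent with all of this is the stated p.

x*y + 2*y^2 + 3*x + 2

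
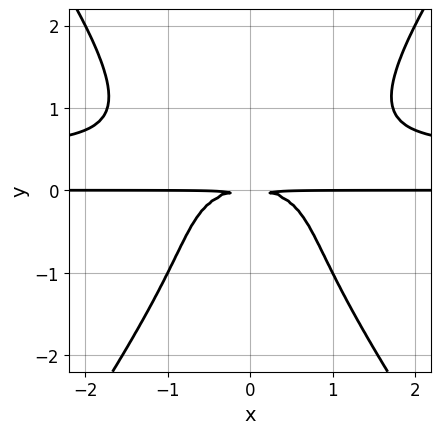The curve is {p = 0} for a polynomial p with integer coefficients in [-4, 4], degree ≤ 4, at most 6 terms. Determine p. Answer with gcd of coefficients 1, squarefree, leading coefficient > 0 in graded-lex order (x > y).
2*x^2*y^2 - y^4 - x^2*y - 2*y^2

The degree is 4 — a generic line meets the curve in up to 4 points.
Symmetries: the x ↦ −x reflection is a symmetry, so x appears only in even powers.
From the visible intercepts: every point of the x-axis in the box is on the curve.
Matching integer coefficients to the picture gives p.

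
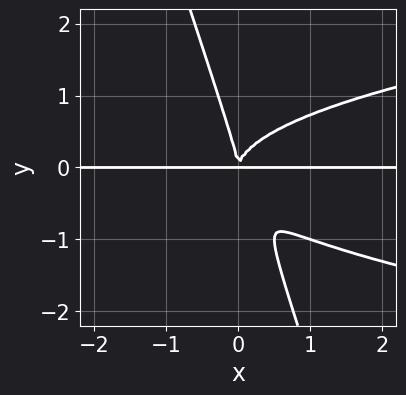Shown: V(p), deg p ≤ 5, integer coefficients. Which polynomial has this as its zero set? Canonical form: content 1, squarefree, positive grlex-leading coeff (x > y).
1. The degree is 4 — no degree-3 curve has this shape.
2. From the axis intercepts and sections: the visible x-axis segment lies entirely on the curve.
3. Together with the visible shape, these determine p as stated.

3*x*y^3 + y^4 - 2*x^2*y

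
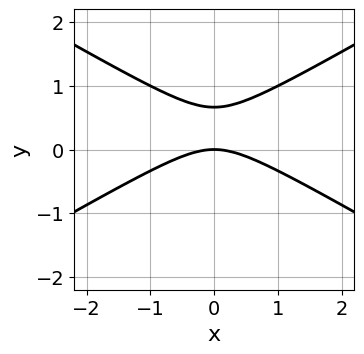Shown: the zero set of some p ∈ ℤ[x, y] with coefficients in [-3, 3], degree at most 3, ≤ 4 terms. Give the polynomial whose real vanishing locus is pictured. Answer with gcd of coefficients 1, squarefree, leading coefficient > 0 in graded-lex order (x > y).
x^2 - 3*y^2 + 2*y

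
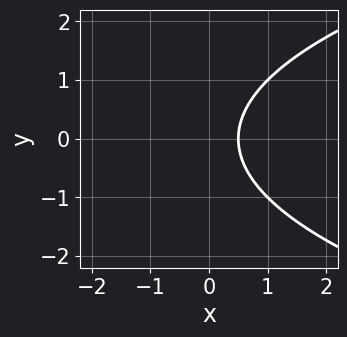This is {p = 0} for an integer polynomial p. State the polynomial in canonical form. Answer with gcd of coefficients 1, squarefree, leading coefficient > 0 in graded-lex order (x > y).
1. deg p = 2. No degree-1 curve has this shape.
2. Symmetries: the y ↦ −y reflection is a symmetry, so y appears only in even powers.
3. Reading off the gridlines: the curve avoids every integer y-axis point in the box.
4. Matching integer coefficients to the picture gives p.

y^2 - 2*x + 1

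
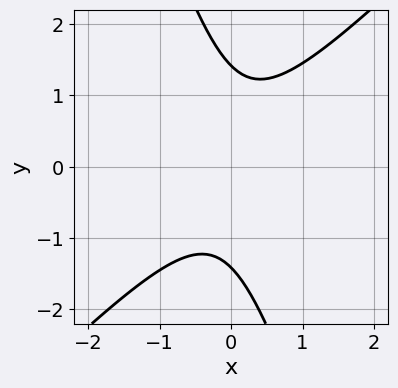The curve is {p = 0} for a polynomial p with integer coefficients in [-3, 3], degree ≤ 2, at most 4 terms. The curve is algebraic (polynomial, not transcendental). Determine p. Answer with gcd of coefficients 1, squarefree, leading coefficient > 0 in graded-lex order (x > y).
3*x^2 - 2*x*y - y^2 + 2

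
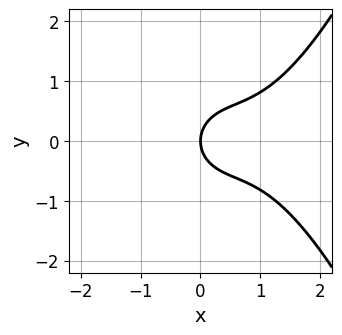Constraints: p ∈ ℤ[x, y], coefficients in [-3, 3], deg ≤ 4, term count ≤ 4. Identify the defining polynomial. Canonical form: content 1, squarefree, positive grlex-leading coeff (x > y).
The degree is 3 — the shape is more complex than any degree-2 curve.
Symmetries: the y ↦ −y reflection is a symmetry, so y appears only in even powers.
From the visible intercepts: it meets the y-axis at y = 0 (among the integer gridlines); one x-axis crossing is at x = 0.
Matching integer coefficients to the picture gives p.

2*x^3 - 3*x^2 - 3*y^2 + 3*x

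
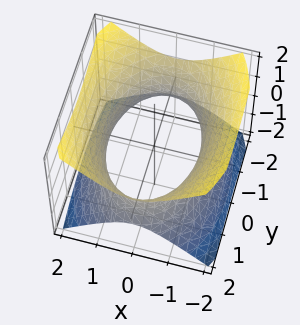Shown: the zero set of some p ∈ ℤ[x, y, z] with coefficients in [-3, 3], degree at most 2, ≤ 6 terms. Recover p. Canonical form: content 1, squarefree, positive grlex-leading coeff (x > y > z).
2*x^2 + y^2 - 2*z^2 - 3

deg p = 2.
Symmetries: the z ↦ −z reflection is a symmetry, so z appears only in even powers; mirror symmetry x ↦ −x ⇒ only even powers of x; mirror symmetry y ↦ −y ⇒ only even powers of y.
Against the integer gridlines: the surface avoids every integer z-axis point in the box.
Assembling these constraints gives the stated polynomial.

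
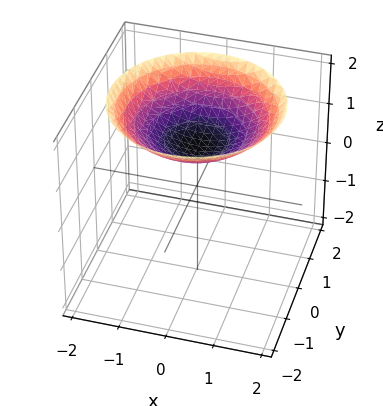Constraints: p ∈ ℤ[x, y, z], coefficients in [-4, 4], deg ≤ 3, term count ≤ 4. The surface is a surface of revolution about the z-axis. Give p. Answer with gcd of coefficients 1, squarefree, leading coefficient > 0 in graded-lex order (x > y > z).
(a) The degree is 2 — a generic line meets the surface in up to 2 points.
(b) Symmetries: rotational symmetry about the z-axis ⇒ p depends on x, y only through x² + y².
(c) Reading off the gridlines: it crosses the z-axis at the gridline z = 1; it misses every integer gridline on the y-axis.
(d) Putting this together gives p.

x^2 + y^2 - 3*z + 3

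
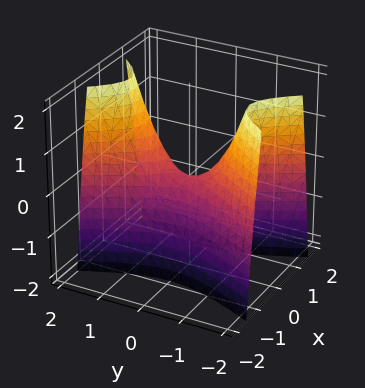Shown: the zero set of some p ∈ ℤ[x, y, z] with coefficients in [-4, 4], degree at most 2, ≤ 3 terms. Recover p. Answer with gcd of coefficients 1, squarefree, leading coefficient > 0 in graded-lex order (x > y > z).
1. deg p = 2. A saddle surface; a quadric.
2. Symmetries: the y ↦ −y reflection is a symmetry, so y appears only in even powers; it's symmetric under x → −x, forcing even powers of x.
3. Reading off the gridlines: it crosses the z-axis at the gridline z = 0; it meets the x-axis at x = 0 (among the integer gridlines); it meets the y-axis at y = 0 (among the integer gridlines).
4. Assembling these constraints gives the stated polynomial.

3*x^2 - y^2 + z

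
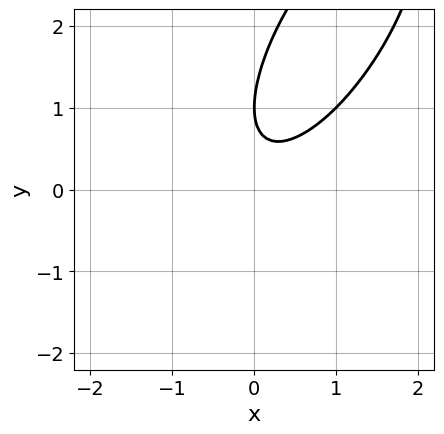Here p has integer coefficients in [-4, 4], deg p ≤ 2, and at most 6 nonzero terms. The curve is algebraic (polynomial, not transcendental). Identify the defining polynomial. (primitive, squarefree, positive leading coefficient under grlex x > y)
2*x^2 - 2*x*y + y^2 - 2*y + 1

First, deg p = 2. No degree-1 curve has this shape.
Next, against the integer gridlines: no x-intercept at any integer in the box; it meets the y-axis at y = 1 (among the integer gridlines).
Finally, matching integer coefficients to the picture gives p.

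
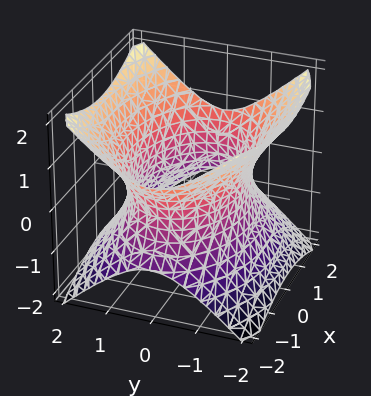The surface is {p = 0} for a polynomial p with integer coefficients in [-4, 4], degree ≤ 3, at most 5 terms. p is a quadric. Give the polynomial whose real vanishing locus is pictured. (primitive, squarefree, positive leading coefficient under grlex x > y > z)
x^2 + 2*y^2 - 2*z^2 - 3

(a) deg p = 2. One connected sheet with a waist; a quadric.
(b) Symmetries: it's symmetric under x → −x, forcing even powers of x; mirror symmetry z ↦ −z ⇒ only even powers of z; it's symmetric under y → −y, forcing even powers of y.
(c) From the axis intercepts and sections: it misses every integer gridline on the z-axis.
(d) Matching integer coefficients to the picture gives p.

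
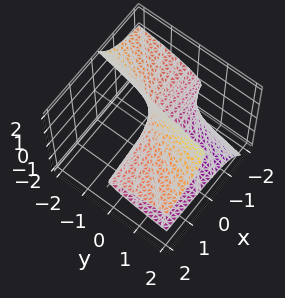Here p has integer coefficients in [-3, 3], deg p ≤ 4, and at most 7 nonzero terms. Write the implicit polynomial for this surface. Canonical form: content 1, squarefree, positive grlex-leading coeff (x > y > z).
1. The degree is 3 — no degree-2 surface has this shape.
2. From the visible intercepts: it crosses the y-axis at the gridline y = 0; every point of the x-axis in the box is on the surface; among the integer gridlines, it crosses the z-axis at z ∈ {0, 1, 2}.
3. Fitting integer coefficients to these (and the overall shape) gives p.

3*x*z^2 - z^3 + 3*z^2 - 2*y - 2*z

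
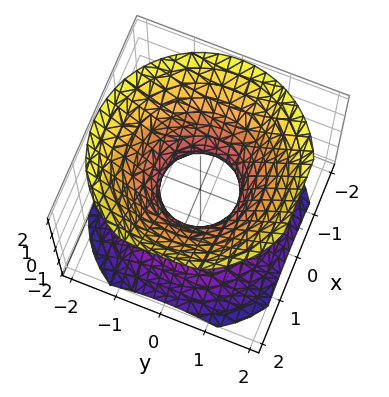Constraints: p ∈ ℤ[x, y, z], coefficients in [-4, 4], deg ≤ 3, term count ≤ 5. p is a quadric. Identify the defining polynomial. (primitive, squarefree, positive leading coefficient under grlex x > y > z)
3*x^2 + 3*y^2 - 3*z^2 - 2

(a) deg p = 2. One connected sheet with a waist; a quadric.
(b) Symmetry: every cross-section ⟂ z is a circle, so x, y appear only via x² + y²; mirror symmetry z ↦ −z ⇒ only even powers of z.
(c) From the axis intercepts and sections: a circular section at z = 1 has radius between 1 and 2; it misses every integer gridline on the z-axis.
(d) The integer polynomial consistent with all of this is the stated p.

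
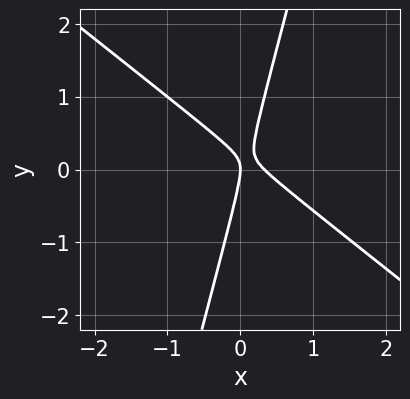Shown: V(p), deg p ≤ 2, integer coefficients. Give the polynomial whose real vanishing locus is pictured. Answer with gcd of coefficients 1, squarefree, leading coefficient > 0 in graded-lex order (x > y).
3*x^2 + 3*x*y - y^2 - x

1. Degree: a generic line meets the curve in up to 2 points, so deg p = 2.
2. From the axis intercepts and sections: it meets the x-axis at x = 0 (among the integer gridlines); it meets the y-axis at y = 0 (among the integer gridlines).
3. These observations pin down the coefficients.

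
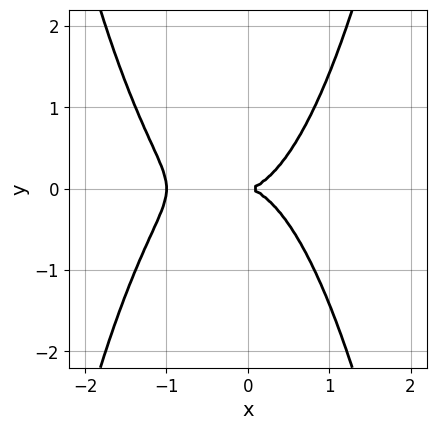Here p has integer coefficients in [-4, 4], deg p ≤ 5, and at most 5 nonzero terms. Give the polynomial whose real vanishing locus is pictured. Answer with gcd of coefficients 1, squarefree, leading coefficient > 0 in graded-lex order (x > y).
x^4 + x^3 - y^2

1. Degree: no degree-3 curve has this shape, so deg p = 4.
2. Symmetries: it's symmetric under y → −y, forcing even powers of y.
3. Reading off the gridlines: it meets the y-axis at y = 0 (among the integer gridlines); the x-axis gridline crossings are at x ∈ {-1, 0}.
4. Together with the visible shape, these determine p as stated.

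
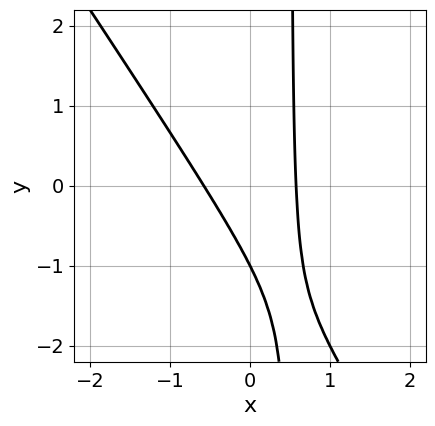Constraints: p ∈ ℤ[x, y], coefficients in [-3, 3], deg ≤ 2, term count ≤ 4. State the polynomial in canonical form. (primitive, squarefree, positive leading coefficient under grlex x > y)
3*x^2 + 2*x*y - y - 1

1. deg p = 2. No degree-1 curve has this shape.
2. Against the integer gridlines: it crosses the y-axis at the gridline y = -1.
3. Solving for integer coefficients yields p as stated.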